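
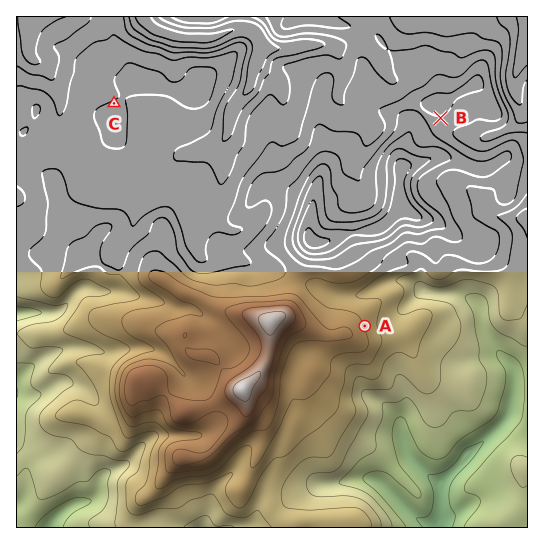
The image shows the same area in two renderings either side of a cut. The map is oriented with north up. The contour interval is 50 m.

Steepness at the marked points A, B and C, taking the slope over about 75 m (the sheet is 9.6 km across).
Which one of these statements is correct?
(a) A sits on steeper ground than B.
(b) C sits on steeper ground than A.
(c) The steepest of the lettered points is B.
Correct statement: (a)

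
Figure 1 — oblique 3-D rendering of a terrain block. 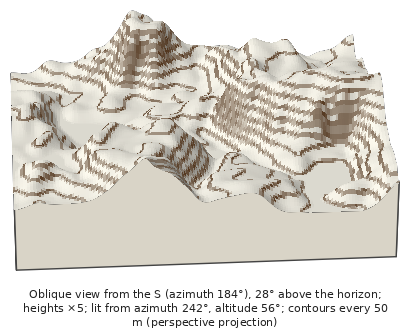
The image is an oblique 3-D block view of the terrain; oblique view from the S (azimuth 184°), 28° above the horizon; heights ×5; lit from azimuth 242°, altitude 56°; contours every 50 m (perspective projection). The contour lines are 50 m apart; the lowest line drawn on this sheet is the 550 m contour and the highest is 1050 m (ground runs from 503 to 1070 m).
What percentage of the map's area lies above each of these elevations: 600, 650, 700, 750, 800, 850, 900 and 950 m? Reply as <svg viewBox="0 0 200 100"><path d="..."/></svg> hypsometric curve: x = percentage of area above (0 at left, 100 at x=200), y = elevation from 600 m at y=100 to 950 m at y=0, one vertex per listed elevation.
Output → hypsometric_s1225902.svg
<svg viewBox="0 0 200 100"><path d="M177 100l-19-14-33-15-24-14-22-14-26-14-19-15-19-14"/></svg>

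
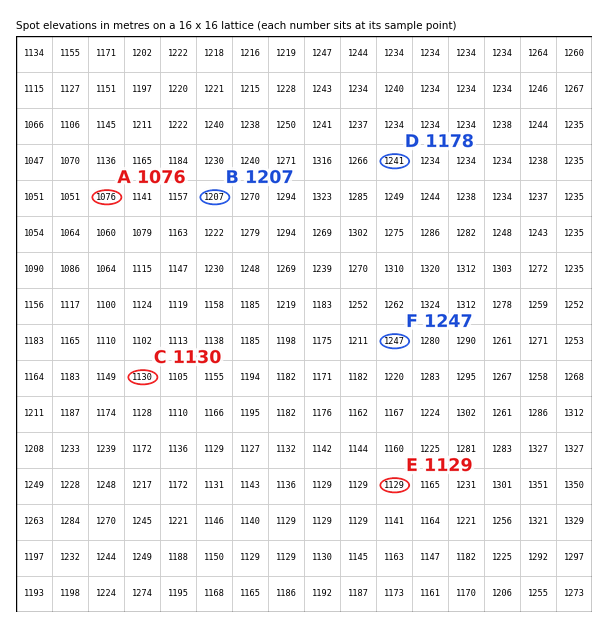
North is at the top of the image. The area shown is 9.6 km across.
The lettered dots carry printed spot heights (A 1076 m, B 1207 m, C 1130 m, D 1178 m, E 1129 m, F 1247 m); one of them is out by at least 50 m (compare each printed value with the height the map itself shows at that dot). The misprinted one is D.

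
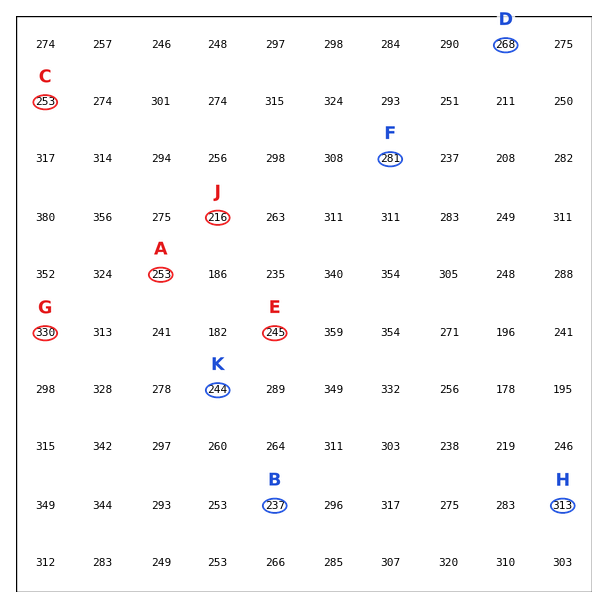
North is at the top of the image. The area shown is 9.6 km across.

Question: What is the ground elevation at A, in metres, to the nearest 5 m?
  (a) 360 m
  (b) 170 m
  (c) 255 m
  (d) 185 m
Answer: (c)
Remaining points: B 235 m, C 255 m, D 270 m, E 245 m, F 280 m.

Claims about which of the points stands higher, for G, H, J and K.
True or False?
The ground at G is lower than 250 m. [False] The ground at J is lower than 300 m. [True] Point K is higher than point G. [False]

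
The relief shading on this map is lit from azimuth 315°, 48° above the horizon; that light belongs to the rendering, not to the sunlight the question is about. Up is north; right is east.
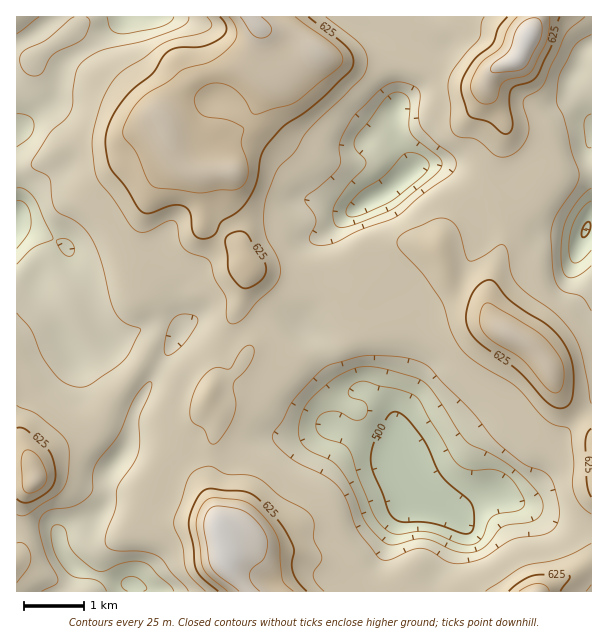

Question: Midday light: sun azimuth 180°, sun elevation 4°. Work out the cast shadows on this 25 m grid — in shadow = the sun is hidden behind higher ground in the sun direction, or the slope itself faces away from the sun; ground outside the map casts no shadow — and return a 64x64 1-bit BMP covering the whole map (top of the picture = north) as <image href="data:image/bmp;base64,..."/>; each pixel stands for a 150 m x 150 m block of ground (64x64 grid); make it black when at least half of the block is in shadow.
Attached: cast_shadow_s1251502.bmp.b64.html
<image width="64" height="64" href="data:image/bmp;base64,Qk0+AgAAAAAAAD4AAAAoAAAAQAAAAEAAAAABAAEAAAAAAAACAAATCwAAEwsAAAIAAAAAAAAA////AAAAAAADgAATwAAD4AeAAAOAAAPwDwAAAQAAAfwMAAAAAGD5/ggAAAAA//3+AAAAAAH///AAAAAIA///8AAAABwD///wAAAAeAP//+AAAA/4Af//4AAAD/gA///gAAAP+Ag+B8AAAA/4OBwAAAAQD/D4AAAAAAAP8/AAAAAgAAfj8AAAAHAAA8HwAAAAYAAAAOAAAADgAAAAAAAAAOAAAAAAAAAAwAAAAAAAAAAAAAAAAAAAAAAAAAAAAAAAAAAAAAAAAAAAAAAAAAAAAAAAAAAAAAAAAAAAAAAAAAAAAAAAAAAAGAAAAAAAAAB4AAAAAAAAAfgAAAAAAAAD+AAAAAAAAAfwAAAAAAAAB/AAAAAAAAAX7AAAAAAAABvOAAAAAAAAGwcAAAAAAAAAB4AAABAAAAAHwAAAEHAAAAPAAAAAPAAAA4AAAAAfwAABAAAAAB/gAAAAAAAAD/AAAAAAAAAH+AAAAAAAAAP+AAAAAAAAAf8AAAAAAAAAf4AAAAAAAAA/AAAAAAAAAAwAAAAAAAAAAAAAAAAAAAAAAAAAAAAAAAAAAAAAAAAAAAAAAAAAAAAAAAAADAAAAAAAAAAPAAAAAAAAAAcAAAAAAAAABwAAAAAgAAAHAAAAAHgAAAfcAAAAPgAAP/4APAA+AAA//wB8AD4AAD/+APgAHwAAH/wB+AAfwA=="/>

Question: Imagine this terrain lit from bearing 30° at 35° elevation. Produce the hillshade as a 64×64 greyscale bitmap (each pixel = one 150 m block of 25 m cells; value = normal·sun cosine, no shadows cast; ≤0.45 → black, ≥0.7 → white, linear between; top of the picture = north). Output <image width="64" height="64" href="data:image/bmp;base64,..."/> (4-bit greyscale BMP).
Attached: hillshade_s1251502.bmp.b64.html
<image width="64" height="64" href="data:image/bmp;base64,Qk12CAAAAAAAAHYAAAAoAAAAQAAAAEAAAAABAAQAAAAAAAAIAAATCwAAEwsAABAAAAAAAAAAAAAAABEREQAiIiIAMzMzAERERABVVVUAZmZmAHd3dwCIiIgAmZmZAKqqqgC7u7sAzMzMAN3d3QDu7u4A////AHdmeczLqXZTEBEAADiqms7KmHd4iIiIiIiIiIrN7Zdnd3esy6mHZUIREAABaZiKzKmHd4iIiIiIiYiImr3cmHd4i92nVVRDIiIxACV4d4q6iHd4iamYiImqqZiJrMuqmJms2VNFQyISNEICV4d3mqiIiIiauqmZq8zLqYmaqqqomb22RWZDIiNFUhNniHiqqZmIiavMu7ze7uypmZmZmZmavJZXdlREVWZBA2iIiby6mYiKvN3d3v/+2pmaqqmIiJq6dmeHZmd3djEUeIib3bqYiJvN7d3v/tyXeKu7qYd4iJhVZ3d3d3d2QjWJmb7sqZiIm93dzM3LqHZ5vLqYd3dWZURWd3d3d3dlV5q87+upmIis3cuqqpiHZorLqXZmZTIzNFZmZnd3d2Z6ze/+yqmYibzcupiIh3Znmql2VVVTISNFZnZmd3d3d4zv7uy6mYiazcupiHd3ZmeIdURERUIzRXd4iHd3d3d3nN3cy6mImazdy6mHd3ZVZnZCI0RFQ0aJmYiZmId3d3ibu7uqmJmrzNy7mId3ZURVVCETNFVUV6u5iImYiHd3eJmZmZmJq7zMy7qYh3ZlQ0RCABM0VlRovLmId3d3d3d4iIiIiZq8zMu7qYh3dlQzRDEBNFVmRHrcuYh2ZmZ3d3d3eIiZq7u7u7qYiHd2UzRUMRNWZ3ZEnNypiHdmZmd3d3d3iJmqqru6qYiHd2VDNVQiRWd3dlW8y6mIh3dmZ3d3Z3eIiIiaqqmHd3d2VDNFVDRmd3dmVru6mYiIiHZnd3Zmd4h3d4mZh3Znd2VDNFVDRmd3ZVVou6mYiIiId3d3dlZ4h3d3iIdmZniHZUNEVDRWd3ZTNXmZmZmZiIh3d3h2ZoiId3d3dmZ4iHZURERDRWd3ZCI2ioiZmZmIh3d3eHdniYh3d3ZmZ4iIdURDMzNWd3ZSAViaiJmaqYiId3d4d3iYiHd3dmZnd3dUMzMiNWZ3ZSADeaqImaqpiIiHd3d3iZiHd3d3ZmVVVEMzMiNWZ2ZDECWKqomaqpiImId3iIeJmHd3d3d2VEMyIjMzNWZmVCECSKu6maqph3iIiHiIh3iId3iIiIdkMyIiMzRWZmUyESR6zLqZmZh2eIh4iImId4iIiIiJmHZUMzREVWZmQxABNpvdupmZl2Z4d3eIiIh3d4iIiJmYdmZlVWZmZmUxACR5vNypqZmHZ3d2Z4iIeId3eIiJmYdmd3d3d3d3ZCETaKzd3KmZmHZnd2VWd3d3d3d3iImIZmd3d3d3d3ZUM1es3d3LqpmYdniHZVVmd2ZmZmd4iHZmZ3d3d3d3dlVVes3t3LqqmYh3iIdVVmZ2ZVZmZnd3ZmZ3d3d3d3d2Zmeb3dy7qqmZh3eIhlVnd3ZmZmVVZnd3d3d3d3d3d2VneKzcyqq6qZmHeJh2Vnd3d3ZmVERWd3d3d3d3d3d2VWeJq8upmrupmIeJmHVWd3d3d3ZTNFZ4h3d3d3d3d3VVeImrupibzKmYd4mYZVZ3d3d3dkRGeJmIiId3d3d3ZVaJmaqpiJvMuZh4mYdUV3d3d3ZlRGebuYiIiId3d3ZUV5mJmZiIm8y5mImZdlRnd3d3ZVRFeby5mZqZiHd3ZVVomYiJiIiau6qJmYdkRGd3d3dUNFaKy6mZmqqYiHdmZ4mZiIiIiZq7qniHZUNFd3ZndlNFeJq6mIiJqrqpmIiJmqmIiIiImaqZZlVEM0Z3ZVZmRFeImqmIiIibzMu6mZmamYh4iIiJmYlEMzM0Z3ZDRFREeHd4mYiZmavM3cupiJmYiHeId3iHdyIjRVZ3ZTNEQzRnZmeIiZmZmZq7zKmYiIiHd4h3d3dmESRmZ3dkM0VDNFVVV4iIiIiHd3mqqpmIiHd4iHd3dmUjRWd3dkM0VlRERVRWiId3d3d2VniaqpmId3iHd3d3ZURWd3dlM0VmVVVVVFeIh3Zmd3ZVVomqqZh3d3d3d3iHVVZ3d2Q0VWZmZ3d3iamHd3Z3d2ZmeIiIh3d3d3eIiZl2Zmd2VEVlZmZ4mZmqqYd3d3iJiHdmVUVWZ3Z3d4iKuoh3dmZUVVVmZ4mZmaqYd3d3iaqZiHUxATVmZVZ3eJu6iId3dlRVVWZ3iIiJmYd3d3iJmpmYdBABNWZUVneIm6qId4h3ZVVWZniIiIiId3d3eIiIiIhkESRVVERXiIiqqXdniHdmZmZmeJiIiIh3dmZ3eHd3iHQjVVVERWmYiaqZVWeId3Z3d3eJmZmYiHdlVWZ3d2eIdTRmZUNFiqmaqphFZ4d3d3d3iJmZmZiHdmVVVWd2Znh0RWZkM0abqZmphlZndmZ3eIiZmYiIh2ZmVVVVVmZmZkNGdlMjR6qHiZl2dmd2Znd4iZqZh3dmVVZmZmZWZ2ZUITVmUzRohlV4mHZ2Z3dmd4iJqZiHdlVVZnd3ZlVmdlMiNWZVVndCFHmYh2Znh3d4iJmYiIiHZmZ3d3dmVVZ3ZUVWd3d3dSAliYiHZnd3eIiImZh4mZmHd3eId2ZmiZh3d3eIh3iHVFeId3d4h3Z4mZmZmImrqpiHd3h3Z4rMqYh3eIiIiaqHd3eHd4mYdmeJq7uqvMy6qXZmd3eKzv2piHeIiHeJmHd3eIdneJiHd4q8zMzNzLqYZVZ3eK7/65iHd4h3d3h2ZniZl1ZneIiImru8zMy6mGQjWJib7/25h3d3iId3d2Z3mrqHVWZ4iIiau7vMuph2MRN5qa3/65h3d3iIh3d3eIiauodl"/>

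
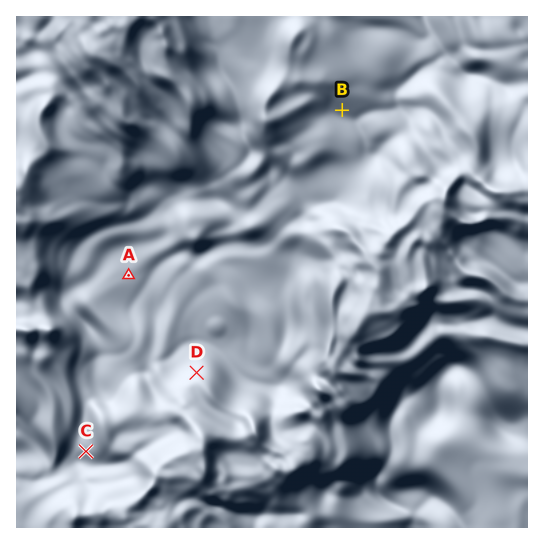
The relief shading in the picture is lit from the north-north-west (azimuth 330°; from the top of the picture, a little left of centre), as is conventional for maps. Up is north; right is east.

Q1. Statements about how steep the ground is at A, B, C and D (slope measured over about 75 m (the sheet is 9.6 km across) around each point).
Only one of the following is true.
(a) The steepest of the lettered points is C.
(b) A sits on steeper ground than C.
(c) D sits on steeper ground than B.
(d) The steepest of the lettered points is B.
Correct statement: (c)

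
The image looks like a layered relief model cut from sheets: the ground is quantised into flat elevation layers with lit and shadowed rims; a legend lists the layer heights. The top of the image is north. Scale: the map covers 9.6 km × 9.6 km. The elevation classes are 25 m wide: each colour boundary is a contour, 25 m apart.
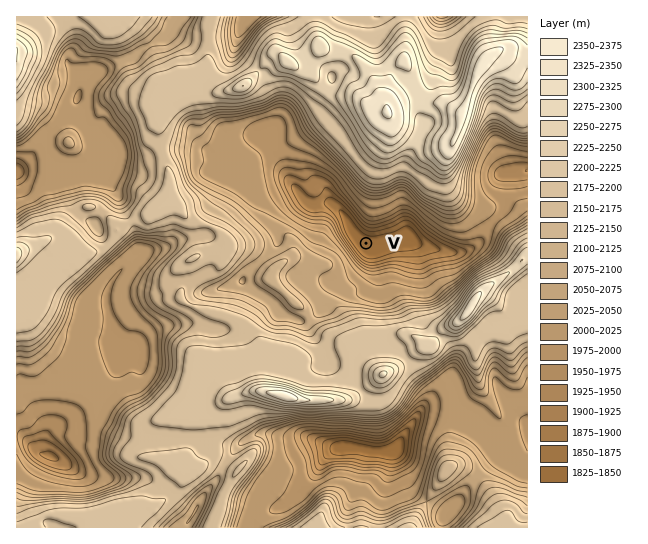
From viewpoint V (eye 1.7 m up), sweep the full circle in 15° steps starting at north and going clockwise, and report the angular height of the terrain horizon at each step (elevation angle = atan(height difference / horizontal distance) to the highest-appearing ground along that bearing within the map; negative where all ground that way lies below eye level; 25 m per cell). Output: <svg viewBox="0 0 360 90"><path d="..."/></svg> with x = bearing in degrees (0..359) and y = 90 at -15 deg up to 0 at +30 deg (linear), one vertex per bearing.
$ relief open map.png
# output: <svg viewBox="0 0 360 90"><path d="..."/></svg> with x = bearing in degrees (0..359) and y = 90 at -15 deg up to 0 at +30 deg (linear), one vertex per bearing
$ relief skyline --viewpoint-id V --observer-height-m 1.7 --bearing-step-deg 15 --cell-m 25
<svg viewBox="0 0 360 90"><path d="M0 29l15-1 15 5 15 1 15 3 15 8 15 0 15-6 15-4 15 2 15-3 15-1 15-2 15-4 15-4 15-3 15-1 15 3 15 5 15 7 15 9 15 6 15-1 15-10"/></svg>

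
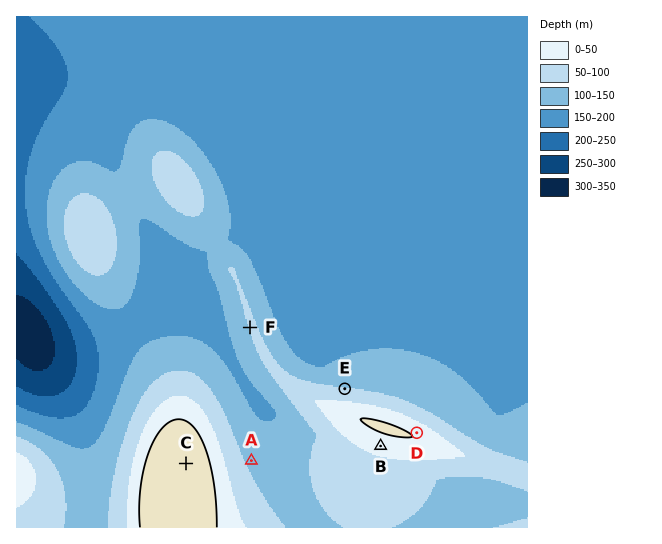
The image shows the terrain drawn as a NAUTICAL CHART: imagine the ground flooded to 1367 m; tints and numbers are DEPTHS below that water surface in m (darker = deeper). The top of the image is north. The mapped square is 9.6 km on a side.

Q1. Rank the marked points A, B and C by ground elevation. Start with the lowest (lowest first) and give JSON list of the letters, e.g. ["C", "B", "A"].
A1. ["A", "B", "C"]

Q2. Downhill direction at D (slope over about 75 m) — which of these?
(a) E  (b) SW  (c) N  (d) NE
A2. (d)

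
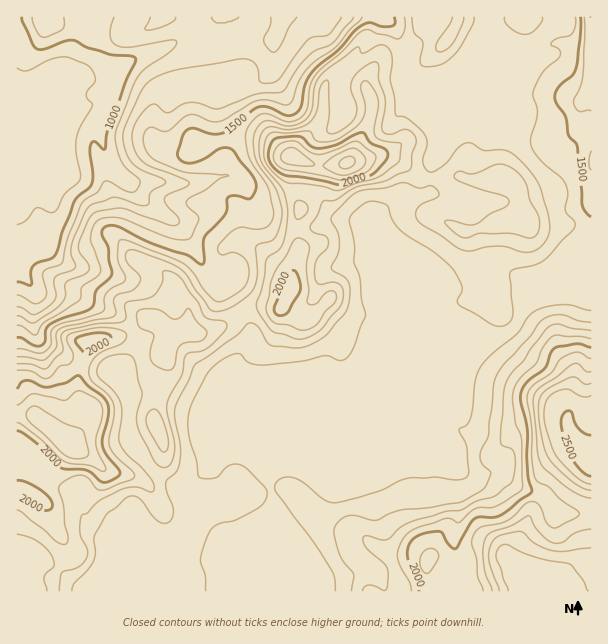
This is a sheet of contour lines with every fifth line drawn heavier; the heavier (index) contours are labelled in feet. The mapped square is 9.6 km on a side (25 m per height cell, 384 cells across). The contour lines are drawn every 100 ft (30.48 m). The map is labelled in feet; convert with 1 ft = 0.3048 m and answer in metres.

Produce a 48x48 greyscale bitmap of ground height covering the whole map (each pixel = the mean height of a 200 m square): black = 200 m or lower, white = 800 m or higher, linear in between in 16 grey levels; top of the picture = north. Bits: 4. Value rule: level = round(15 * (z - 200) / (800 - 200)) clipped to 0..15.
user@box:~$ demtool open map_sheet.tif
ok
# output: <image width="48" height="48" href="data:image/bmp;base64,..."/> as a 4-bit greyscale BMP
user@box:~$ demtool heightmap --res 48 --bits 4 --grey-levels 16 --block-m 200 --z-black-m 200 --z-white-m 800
<image width="48" height="48" href="data:image/bmp;base64,Qk32BAAAAAAAAHYAAAAoAAAAMAAAADAAAAABAAQAAAAAAIAEAAATCwAAEwsAABAAAAAAAAAAAAAAABEREQAiIiIAMzMzAERERABVVVUAZmZmAHd3dwCIiIgAmZmZAKqqqgC7u7sAzMzMAN3d3QDu7u4A////AJmZiHd3eIiHd3d3d3d4iZmau6u83u7u3ZmZmId3d4h3d3d3d3d4iJmru6u83u7u3ZiZmYd3d3d3d3d3d3d4iJmru6q93t3d3YiZmYd3d3h3d3d3d3eImZmru6u93d3c3ZmamYiIiIiHd3d3d3eImZmququ83dzMzJmqmYiIiIiHd3d3d3iIiIiZqqq7vMy7vJqqmYiIiIiHd3d3d3iIiIiIiZmqq8u7u6qqmZiIiIh3h3d3d3d3d4iIiIiZmru7u7qqmZmYmYh3d3d3d3d3d3d3d3eImau7zKqqmauqmYh3d3d3d3d3d3d3d3d4iavM3qqqu7upmZh3d3d3d3d3d3d3d3eIiavN7qqrzLqZiZh3d3d3d3d3d3d3d3eIiaze76q8zLqYmah3d3d3d3d3d3d3d3eImaze7rvMzLqYmph3d3d3d3d3d3d3d3d4mazu7rzMvMqZmph3d3d3d3d3d3d3d3d4mazu7rzLu7qYmZh3d3d3d3d3d3d3d3d4mrzu7ru7u7qYmZh3d3d3d3d3d3d3d3d4mrzd3aqqqpmImZmHd3d3d3d3d3d3d3d4iavN3JmaqpiJmZmHd3d3d3d3d3d3d3d4iZq8zIiJmqmZmqmIh3d3d3d3d3d3d3d3iJmru3d4qqqZmqqZiHeIiIh3d3d3d3d3eImqqmZ4mqqpmqqqmYiJmZiHd3d3d3d3d4iZmVVneImZqqqpmYiJqqmId3d3d3d3d3iIiERFZneJmpmZiIiaqqqYd3d3d3d3d3d4dzM0VmeImZmYd4iaupmod3d3d3d3d3d3dzM0Vmd4iZmHd3iaqpmYd3d3d3d3d3d3dyNERVZ4iJmHd3eJqpiId3d3d3d3d3d3dyIzRVZ4iId2d3eJqpiHd3d3d3eHd3d3dyIjRWZ4h3Zmd3iJmpmId3d3d4iIiIh3dyIiRWd3ZmZmd3iImZmId3d3iImYiJiHdyIiNGZmZVVWZ3d3mZiHd3d4iZmZmZmHdyIiNFVVVVVWZnd3ipiHd3eIiZiZmZmHdyIiI0RERFVmZnd3mZmYd3d4iIiJmZiHdiIiIjRDRFVWZmZ4mZmZiIiIiImZmZiHdiIiIjMzREVVZmZ5qqu7qpmIiJmZmYh3diIiIjM0VWZmZmeKvMzNy6mYiImZmYd3diIiIjM0VmZ3ZnebzLu8y7qYiIiIiId3diIiIjNFZmZ3d3iau6qruqmZh4iIiHd3ZiIiIiNFVmZmZneZmZmZqpmYh3iIiHd3ZiIiIiI0VVVmVmeHd4mImpiId3d3d3d3ZiIiIiI0VVVVVVZmZomImpiHd3d3d3d2ZSIiIiIjRVVVVVVVVnmImpiHd3d3h3d2ZSIiIiIjRFVVVVREVniImZiId3d3iHd2ZSIiIiIjNERERVRERWeImYiIiHd3d3d3ZSIiIiIjMzRERERDRFZ4iIiIiId3d3d3dSMyIzMzMzNEREQzREVXiIh4iYh3d3d3diMzMzNEREREREQzNERGd3d4iZiHiIh3djNEMzNERERDMzMzM0RFZmZ4iJiIiIiIdg=="/>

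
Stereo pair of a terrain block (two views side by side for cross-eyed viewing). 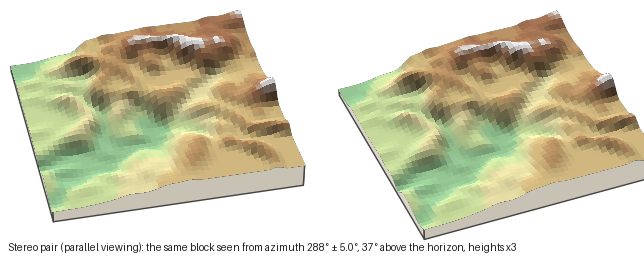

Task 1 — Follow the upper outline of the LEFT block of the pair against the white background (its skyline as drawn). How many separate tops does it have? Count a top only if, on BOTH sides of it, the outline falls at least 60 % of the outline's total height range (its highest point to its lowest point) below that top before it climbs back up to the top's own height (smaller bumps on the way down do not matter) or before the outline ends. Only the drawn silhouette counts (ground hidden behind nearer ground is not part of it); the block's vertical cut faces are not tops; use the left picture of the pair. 0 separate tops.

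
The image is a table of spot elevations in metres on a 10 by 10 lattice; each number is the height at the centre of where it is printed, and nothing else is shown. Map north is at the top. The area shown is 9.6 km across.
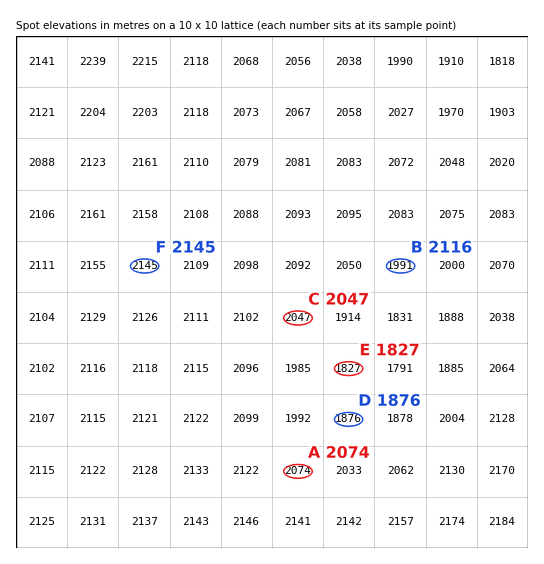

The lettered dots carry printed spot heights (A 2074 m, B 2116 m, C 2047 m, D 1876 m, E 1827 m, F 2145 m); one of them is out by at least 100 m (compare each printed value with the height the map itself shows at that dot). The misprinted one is B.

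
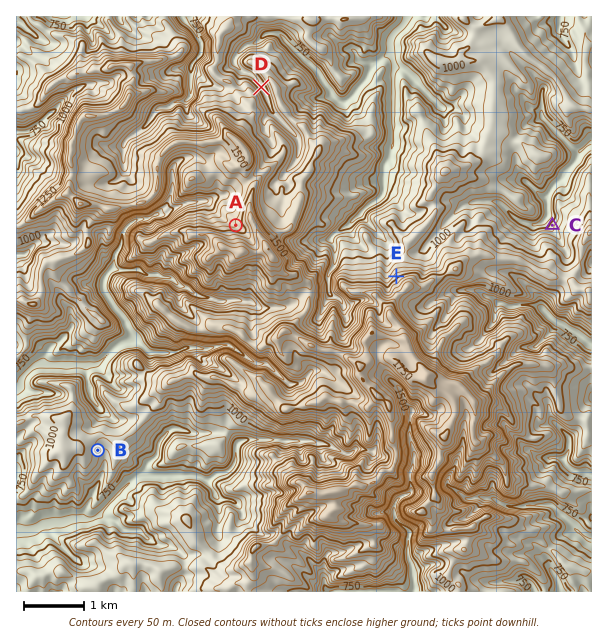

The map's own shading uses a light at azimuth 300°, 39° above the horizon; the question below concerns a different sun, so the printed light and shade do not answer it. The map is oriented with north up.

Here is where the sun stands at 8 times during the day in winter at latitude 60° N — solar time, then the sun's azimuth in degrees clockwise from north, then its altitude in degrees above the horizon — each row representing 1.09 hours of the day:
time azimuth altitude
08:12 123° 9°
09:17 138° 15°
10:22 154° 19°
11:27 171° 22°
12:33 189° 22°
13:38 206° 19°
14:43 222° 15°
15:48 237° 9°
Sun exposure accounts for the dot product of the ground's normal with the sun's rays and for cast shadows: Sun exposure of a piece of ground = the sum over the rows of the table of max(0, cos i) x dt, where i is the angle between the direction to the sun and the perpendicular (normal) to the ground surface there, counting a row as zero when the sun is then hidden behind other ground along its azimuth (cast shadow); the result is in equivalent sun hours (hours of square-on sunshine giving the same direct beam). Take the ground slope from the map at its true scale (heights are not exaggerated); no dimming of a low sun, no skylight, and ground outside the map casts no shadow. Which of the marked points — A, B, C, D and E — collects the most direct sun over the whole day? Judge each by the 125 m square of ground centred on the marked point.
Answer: B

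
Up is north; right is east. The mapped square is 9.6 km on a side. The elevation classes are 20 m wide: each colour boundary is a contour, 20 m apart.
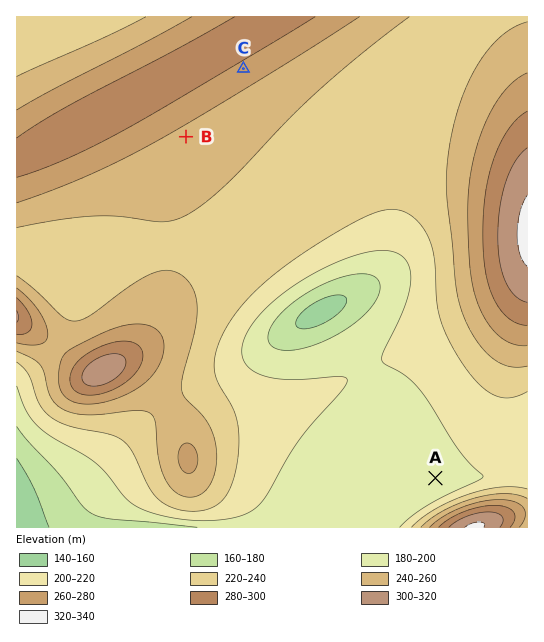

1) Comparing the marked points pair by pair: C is above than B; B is above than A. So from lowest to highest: A B C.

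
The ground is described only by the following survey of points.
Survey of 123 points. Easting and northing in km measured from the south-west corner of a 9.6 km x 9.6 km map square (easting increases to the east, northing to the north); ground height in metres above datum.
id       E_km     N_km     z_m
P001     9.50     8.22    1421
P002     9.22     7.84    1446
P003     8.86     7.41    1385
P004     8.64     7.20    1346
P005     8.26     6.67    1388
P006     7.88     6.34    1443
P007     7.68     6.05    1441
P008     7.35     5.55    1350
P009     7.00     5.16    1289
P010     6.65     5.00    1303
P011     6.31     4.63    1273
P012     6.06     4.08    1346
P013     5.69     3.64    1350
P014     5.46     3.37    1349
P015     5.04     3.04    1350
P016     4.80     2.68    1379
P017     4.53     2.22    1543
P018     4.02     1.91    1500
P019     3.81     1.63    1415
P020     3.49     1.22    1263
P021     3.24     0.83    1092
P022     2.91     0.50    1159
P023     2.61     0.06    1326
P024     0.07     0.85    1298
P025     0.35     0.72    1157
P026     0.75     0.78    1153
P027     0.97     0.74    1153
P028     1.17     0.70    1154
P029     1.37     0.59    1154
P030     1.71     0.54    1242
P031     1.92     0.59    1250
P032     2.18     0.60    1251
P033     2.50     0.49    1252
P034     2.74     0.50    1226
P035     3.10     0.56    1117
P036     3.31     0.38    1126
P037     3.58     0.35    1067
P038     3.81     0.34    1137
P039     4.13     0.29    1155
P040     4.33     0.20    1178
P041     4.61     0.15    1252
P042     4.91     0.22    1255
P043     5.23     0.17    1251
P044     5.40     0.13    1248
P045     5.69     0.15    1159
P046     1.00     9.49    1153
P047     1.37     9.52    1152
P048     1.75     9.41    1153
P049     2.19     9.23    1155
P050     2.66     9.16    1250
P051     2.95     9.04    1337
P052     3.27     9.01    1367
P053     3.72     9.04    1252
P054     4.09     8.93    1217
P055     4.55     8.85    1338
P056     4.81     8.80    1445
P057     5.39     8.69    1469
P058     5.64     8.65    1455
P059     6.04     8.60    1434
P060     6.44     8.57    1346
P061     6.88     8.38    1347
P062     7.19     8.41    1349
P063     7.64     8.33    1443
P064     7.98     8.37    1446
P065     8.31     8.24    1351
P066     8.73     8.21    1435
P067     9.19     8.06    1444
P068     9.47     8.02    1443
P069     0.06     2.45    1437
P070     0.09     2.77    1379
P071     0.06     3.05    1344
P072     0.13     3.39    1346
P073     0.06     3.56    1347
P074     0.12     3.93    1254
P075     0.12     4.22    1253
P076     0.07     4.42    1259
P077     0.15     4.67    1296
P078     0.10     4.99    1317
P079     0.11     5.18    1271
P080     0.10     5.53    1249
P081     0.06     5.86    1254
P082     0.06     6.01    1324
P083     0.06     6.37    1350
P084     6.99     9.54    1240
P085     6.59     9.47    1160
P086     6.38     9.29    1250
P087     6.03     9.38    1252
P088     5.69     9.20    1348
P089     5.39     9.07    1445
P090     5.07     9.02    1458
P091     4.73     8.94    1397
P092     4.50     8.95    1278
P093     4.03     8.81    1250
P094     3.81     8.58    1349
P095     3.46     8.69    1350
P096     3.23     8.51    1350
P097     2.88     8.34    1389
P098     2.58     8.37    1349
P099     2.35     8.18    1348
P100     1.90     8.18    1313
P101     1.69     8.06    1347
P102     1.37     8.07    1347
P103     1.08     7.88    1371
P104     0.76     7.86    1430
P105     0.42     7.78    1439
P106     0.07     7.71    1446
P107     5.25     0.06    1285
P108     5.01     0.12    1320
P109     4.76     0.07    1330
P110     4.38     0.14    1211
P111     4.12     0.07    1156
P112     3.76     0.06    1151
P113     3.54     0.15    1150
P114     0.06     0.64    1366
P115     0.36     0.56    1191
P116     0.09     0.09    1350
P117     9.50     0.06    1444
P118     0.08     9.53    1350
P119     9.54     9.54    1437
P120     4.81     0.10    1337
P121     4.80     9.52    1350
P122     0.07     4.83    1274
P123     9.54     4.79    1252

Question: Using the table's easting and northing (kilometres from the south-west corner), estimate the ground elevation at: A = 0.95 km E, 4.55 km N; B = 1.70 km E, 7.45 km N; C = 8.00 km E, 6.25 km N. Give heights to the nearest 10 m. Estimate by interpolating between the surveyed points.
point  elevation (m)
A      1300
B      1390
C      1430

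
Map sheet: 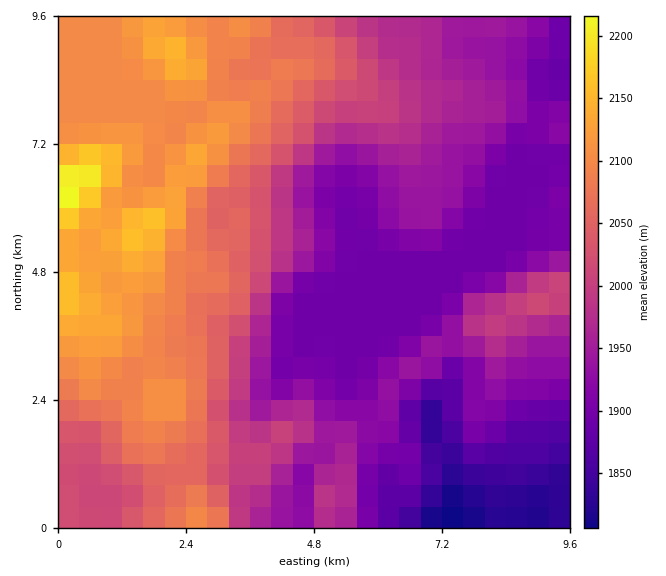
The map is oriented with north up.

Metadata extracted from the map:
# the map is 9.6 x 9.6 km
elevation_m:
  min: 1810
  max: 2230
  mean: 1990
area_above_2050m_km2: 31.3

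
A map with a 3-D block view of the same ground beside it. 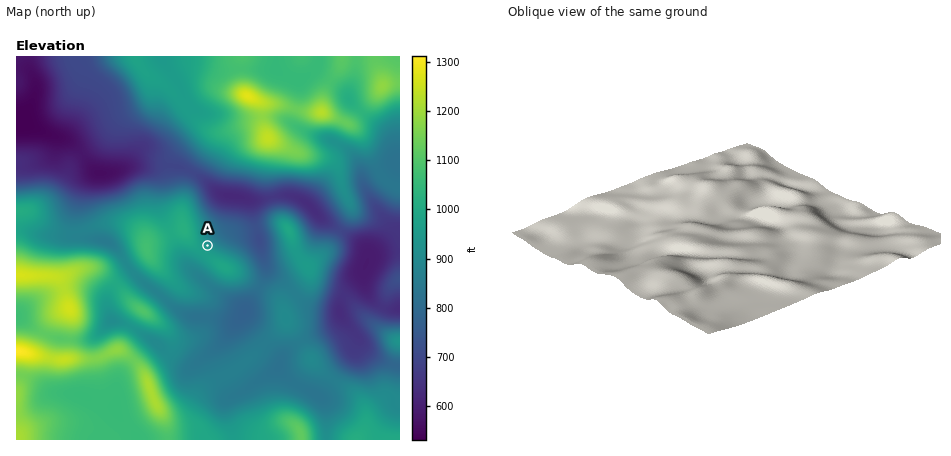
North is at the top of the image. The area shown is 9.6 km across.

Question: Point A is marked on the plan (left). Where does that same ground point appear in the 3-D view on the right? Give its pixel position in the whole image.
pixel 729 231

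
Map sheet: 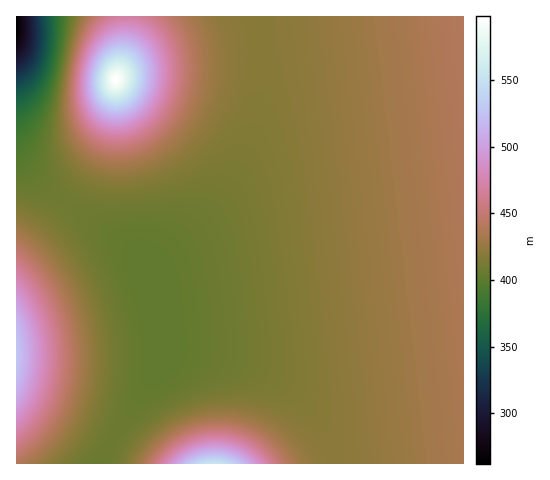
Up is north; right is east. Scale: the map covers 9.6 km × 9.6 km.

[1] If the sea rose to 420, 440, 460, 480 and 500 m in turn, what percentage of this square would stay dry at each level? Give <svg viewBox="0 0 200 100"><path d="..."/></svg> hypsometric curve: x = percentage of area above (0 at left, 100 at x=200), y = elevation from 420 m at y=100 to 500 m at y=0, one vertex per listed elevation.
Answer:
<svg viewBox="0 0 200 100"><path d="M115 100l-87-25-10-25-6-25-5-25"/></svg>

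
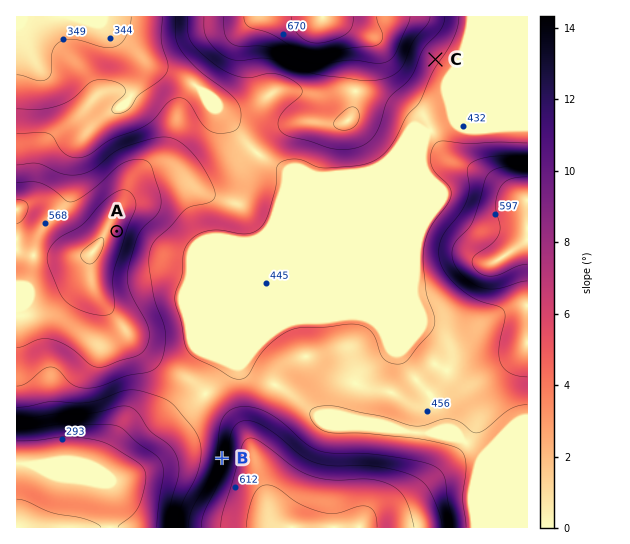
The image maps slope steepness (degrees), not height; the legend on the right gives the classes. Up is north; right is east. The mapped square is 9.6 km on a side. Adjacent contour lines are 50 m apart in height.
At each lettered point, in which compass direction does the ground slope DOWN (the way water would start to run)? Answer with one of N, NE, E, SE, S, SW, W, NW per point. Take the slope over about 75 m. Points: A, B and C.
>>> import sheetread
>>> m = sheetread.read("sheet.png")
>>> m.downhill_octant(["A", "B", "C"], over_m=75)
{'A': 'E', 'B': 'W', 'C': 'SE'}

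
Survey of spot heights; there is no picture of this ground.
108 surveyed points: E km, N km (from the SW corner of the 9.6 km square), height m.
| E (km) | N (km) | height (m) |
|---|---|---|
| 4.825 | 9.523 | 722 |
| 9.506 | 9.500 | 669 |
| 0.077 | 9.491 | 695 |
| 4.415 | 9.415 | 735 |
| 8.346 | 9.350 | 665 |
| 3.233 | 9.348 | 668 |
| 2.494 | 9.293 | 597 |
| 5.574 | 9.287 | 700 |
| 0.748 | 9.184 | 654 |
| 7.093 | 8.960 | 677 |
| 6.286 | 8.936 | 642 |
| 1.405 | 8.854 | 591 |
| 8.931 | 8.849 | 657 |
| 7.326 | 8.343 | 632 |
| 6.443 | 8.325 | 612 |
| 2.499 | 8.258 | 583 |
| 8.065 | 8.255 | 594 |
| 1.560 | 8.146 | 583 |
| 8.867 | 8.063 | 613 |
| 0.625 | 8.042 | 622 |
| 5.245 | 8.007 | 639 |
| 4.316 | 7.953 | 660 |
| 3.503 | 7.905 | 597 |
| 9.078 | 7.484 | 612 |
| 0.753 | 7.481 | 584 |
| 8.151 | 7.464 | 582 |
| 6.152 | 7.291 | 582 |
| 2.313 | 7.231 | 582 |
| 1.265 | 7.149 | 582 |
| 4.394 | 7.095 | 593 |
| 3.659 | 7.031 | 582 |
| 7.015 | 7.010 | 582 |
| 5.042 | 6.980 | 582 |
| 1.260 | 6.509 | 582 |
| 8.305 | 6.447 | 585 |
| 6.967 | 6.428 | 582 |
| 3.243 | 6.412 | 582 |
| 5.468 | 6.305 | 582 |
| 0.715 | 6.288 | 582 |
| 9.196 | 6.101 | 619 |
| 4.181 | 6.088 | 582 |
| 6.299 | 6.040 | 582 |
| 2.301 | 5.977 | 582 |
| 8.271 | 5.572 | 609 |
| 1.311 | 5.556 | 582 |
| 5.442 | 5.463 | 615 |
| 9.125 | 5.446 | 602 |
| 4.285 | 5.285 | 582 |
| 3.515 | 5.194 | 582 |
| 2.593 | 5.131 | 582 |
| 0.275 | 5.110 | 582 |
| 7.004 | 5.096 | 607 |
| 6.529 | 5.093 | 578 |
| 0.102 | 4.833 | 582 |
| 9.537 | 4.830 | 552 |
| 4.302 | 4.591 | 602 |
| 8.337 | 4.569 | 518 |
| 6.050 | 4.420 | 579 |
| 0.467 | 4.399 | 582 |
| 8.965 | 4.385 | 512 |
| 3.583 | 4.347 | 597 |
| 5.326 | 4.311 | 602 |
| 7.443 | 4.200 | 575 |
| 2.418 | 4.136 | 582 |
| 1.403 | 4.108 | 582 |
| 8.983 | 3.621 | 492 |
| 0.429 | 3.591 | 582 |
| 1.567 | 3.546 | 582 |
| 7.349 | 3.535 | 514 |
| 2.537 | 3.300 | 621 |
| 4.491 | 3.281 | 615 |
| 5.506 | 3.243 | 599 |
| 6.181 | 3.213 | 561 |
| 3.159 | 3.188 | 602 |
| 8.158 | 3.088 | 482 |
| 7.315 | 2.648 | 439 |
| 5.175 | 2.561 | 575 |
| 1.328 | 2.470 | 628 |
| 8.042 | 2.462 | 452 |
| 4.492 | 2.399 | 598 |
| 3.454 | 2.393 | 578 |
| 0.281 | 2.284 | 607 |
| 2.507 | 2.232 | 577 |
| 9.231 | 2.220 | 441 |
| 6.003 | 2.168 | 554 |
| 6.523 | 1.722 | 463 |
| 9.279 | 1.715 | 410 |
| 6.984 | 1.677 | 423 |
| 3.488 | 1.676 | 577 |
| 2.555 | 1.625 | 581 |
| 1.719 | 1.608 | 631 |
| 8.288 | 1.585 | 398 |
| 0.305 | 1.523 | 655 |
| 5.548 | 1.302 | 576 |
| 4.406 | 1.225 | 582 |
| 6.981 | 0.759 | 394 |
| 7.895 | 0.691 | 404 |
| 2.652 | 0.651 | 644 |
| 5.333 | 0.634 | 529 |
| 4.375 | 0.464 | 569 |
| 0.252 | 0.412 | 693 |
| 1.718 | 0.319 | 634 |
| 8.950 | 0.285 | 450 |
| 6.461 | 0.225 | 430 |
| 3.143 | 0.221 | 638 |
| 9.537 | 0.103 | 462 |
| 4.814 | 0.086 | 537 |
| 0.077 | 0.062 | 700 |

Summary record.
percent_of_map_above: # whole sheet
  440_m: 93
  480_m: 89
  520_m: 85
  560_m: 81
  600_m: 33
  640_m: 13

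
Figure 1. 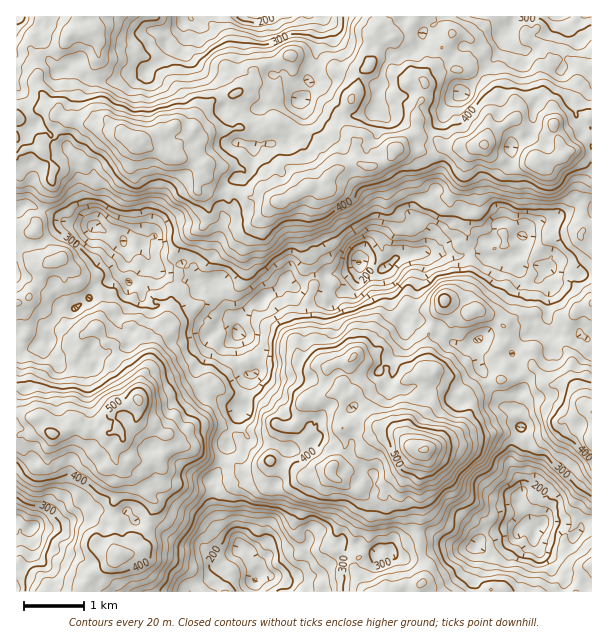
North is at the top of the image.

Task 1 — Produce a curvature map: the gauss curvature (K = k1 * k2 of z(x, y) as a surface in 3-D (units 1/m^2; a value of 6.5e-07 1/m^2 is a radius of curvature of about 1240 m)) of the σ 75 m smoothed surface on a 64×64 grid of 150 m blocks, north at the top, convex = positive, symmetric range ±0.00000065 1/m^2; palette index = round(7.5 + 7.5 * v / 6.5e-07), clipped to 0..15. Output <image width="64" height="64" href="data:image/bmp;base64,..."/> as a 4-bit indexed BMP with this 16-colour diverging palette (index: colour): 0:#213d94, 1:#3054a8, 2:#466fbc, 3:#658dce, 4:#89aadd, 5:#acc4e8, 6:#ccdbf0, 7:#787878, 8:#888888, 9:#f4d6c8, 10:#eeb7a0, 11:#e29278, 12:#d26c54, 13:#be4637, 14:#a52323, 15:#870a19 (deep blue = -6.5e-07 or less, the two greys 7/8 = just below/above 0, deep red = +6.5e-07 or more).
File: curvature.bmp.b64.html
<image width="64" height="64" href="data:image/bmp;base64,Qk12CAAAAAAAAHYAAAAoAAAAQAAAAEAAAAABAAQAAAAAAAAIAAATCwAAEwsAABAAAAAAAAAAlD0hAKhUMAC8b0YAzo1lAN2qiQDoxKwA8NvMAHh4eACIiIgAyNb0AKC37gB4kuIAVGzSADdGvgAjI6UAGQqHANeZd3h3d3d2adlHhWv5hqR3mHVYeFaaZXinqqZ3d5hsZYhniIZXeIiIlUd2avqmd3eHdlaIdp2HeHWJl3eHaFhjh3iIdImIiHdWeZi0eod3d3eIZqd4Zod2Z3eHh1RneaeHh3WIqoi7d3Z4ZXVXd5h4eGh6uIpEeIiXdoaJxXd6eIh3Z3aceMl3eKdnyoeIh1mHZ0mbmGNYjdlmZ4nHdod4mJdrpoh4iHVq13f8dqdVaIeVVpqHiGhpy2Z5eneIl1qWa5mod3dUd3hnd8iIiJe4hJZkiqVFZ5eHRo56h4eXTfZ4ZGZ3iTWJmHl2d2ioZM6lh3l4ZmZ3h3d2iYrZRYh2lnhld2aZVWiGioaYaPZFeleIiXl3d3end2llaKlld3d2d4eIZsp6iGd3d4d3dWd4d3d3iId3Z6iFZ3hXdoZ2eHZ3eIdWhohXeGFHdJuEeYmXd3Z3WGdZhmeWrYh4pWiIiIh4h4h2d4qoU1iFjHOIeIhll2Z3d3hFeoart4mHh5qodoh4iIeId4e/mId3h3x2q5d3ZmeXeHbPh3aImId2i7mGZ3uIh3eXVnhHhXeCaVbad4umaHiodok1d4qod4dFdXeHd4iHaHdXkQWGf/RYd6xld5h4m7l3eFrneGd5t4iGeZeId1iYZo7zSXdoeMloVFd3lp7v2Gird3eHV3h5l4inZ3d4iKl3i8r8d7MGt2tUaHZlf8/YWZhlImVHhl52bdZXaIl3dop3RoRmdmiGeYiHd3R2eHdoeGYzZUiWKWhndodniGhmWHmKIlM4+YiIfLZZdod5eHeId3vqf9eYfMdnpkeHhlR4d5lo7YrWU3pmd2ZniHh2lkd3ZWdIpndYt2iWN5ZrpZd3hGnNdnY6l2ZpdWl2Z2fJRquYhnd2lmiHeKZItX/3d3ilZ1I3d4+nZ4dninZnWMh3aId3d5i4iWZ4eaiGn8d4h4epVGeHd3d4iIeJaHdXdpcmeaeHZnhod6hZmHh2RXeHabiKuXZWZmd3Z3h4eId0dju1Vpdnh2h3yFeqaHZIh3lphmm9h3d4l2Zpl3ec6neLiIdmV3d4poZ3Z4l2Z6yHh1d2R2aHlnyljIdWVpvJd2d3d4h5mHiWiGiHl2WXiXZ3iIdnVnmGWYV/5nZZd2hodneIiYqFeGeJiXeXd5Y0V3eId5lWa7hkiHmGiIp0WJaKh3VpZnaHiYl4d4Vnd2ZYd7p3/Zda+Xh6dWeHmnV2dZ62d4eIdphmh2d43HeId3iIh3eoZzWImGV7iIeZd1d2eWWXeId2l3eHZXioiHh3iXWHeIZWd2d3dnl4dlh3Rme6Q4d4dneHmHeHx3V3aGh3d4d4dEp3aEbMWGd1aVJ+VK92d3llaIebh4eIpXd5mHd4d1Z2jmd3aHVch5R6QN+kaXeHh3iIenhnZ4dViKdnd3iHdniJVopod1eIhmmEr6aId3iHe5d4dEiXmWZnp3h1eIipZodoqFd5d5SLiHdZh5h4h3iHhnl3h4d4aXd3iZZ3d6pnh4rHVYFXk4x5llZnV3h4d4mHmnmImmd4d4eIhniHV3Z2iLeIdV/0SFRph1c3l4d2iYZ4V3i/hmh3d3d2eXd4mHeIlnd0b/h4p3qIVleXd3Z6mHd3dGmIh2qXl2VHd3iHeaaFZ4hd12SIaXh3Z3eGdldnlnhxZmqmSJZ9l3yXd5eLh3dndVZmh5mWeGd4h4nJmUjIWdeXTPlHdoqHichVeJdph3dmd3iGeIend2ZYZ7loaZh5lKhb/Vd3ipaWWHmHd2Z2mYmHd3ZYhod3iouVp0i3d8cAd2i7iHeYh6RFmHh3e4Z5l3d2d4uHeYh4eraHd5NXrGaGdWV3d5iIiZdmd3frZ2mamWiId2Z3WGZYh4dmI4WGetd2hmh6Zld82GZmdnd2h5uWiXaIdagFZ2eIdptnl6Rf5maFd6x3hmd4h5h4eHimh2NId4ho/X6WaIh4naiYhniYR4Z4uHZ2Z4l4dnd5eHaHdXyXh4hljId3g1nNaXR5hYdXmYdnh5p0i3dXeHhnh4llmzaFeGVnaGRArqZZRVaHeHd5h4l0ioZnd3iHeHeneHeIWdZXVHiIglavhZ6Tdph9iHd4m5Z4eHaqp6aHl4eHd3Zd+Hd1aI74/EZ4i6SIhkmHd4mbhnd3iHiXd4iHd3iJpliBdlVne6WHaGZHlneVZ1dnfIdFeniYVXhoeFVneHiGaXNmWHmWdEdVbWh3l6iIZ3hnh2ecd4eHd3ead4d3VWybl6iMd3d3e3d/1ml0aJdmmIeId4hmdqlnmVWal4dEfJiHdZZVaIiIiGRmaXaGmHaJiJmYhnd2V3eHdq+3hp2GeHd3dq2nZ3l3Z3d3t3aHd3Z5mImHd4dXqYeHeFaHrKeIeGaIz9WJaVaHZniIZ4d4dIeIund4hmeHd3Z3iIdmOZiJjJWbImmHd6h1eHiYuHdmaIjHd3d3Z3eIp2eHh3Y4VmqZZDhiV3iXR/h3d3aHh2iHeJRniGi6aKZWd1aJV51ld4ZneZeXaLdml4Z3dmeriXdoZmenSNp3hgf8RWd3iXl2l2d4d3Z3h3h2doh2aXdoeHl3mHeneId2SvxUeHlFaHd4d3l3h3d3aIimiod7d3mIeIeGeIh2d3qImWdnVmiIl3iHl3h6l5dXh5hnaHqYiXeJp0WHiFZnZ5hVaJmKqpiGeHjYd2mnqZZ3dbV4d2Z2ZniHV8qFdWqod3V2yneLl4h3U4d1R3N5l3h4"/>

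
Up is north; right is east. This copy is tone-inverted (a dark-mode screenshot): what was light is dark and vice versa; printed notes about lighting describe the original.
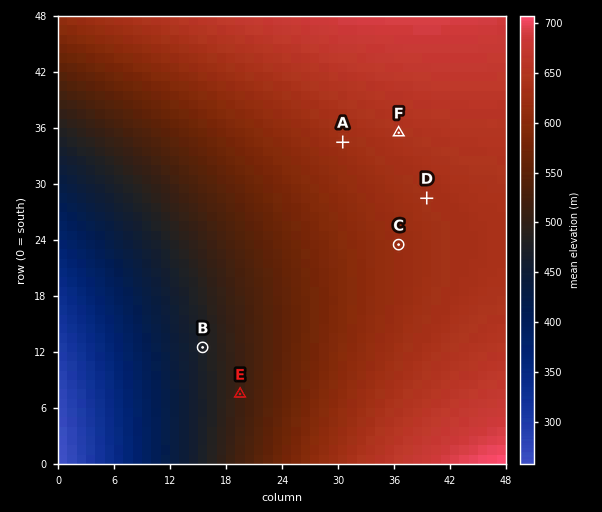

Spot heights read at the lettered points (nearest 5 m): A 625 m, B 475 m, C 620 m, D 630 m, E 515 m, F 645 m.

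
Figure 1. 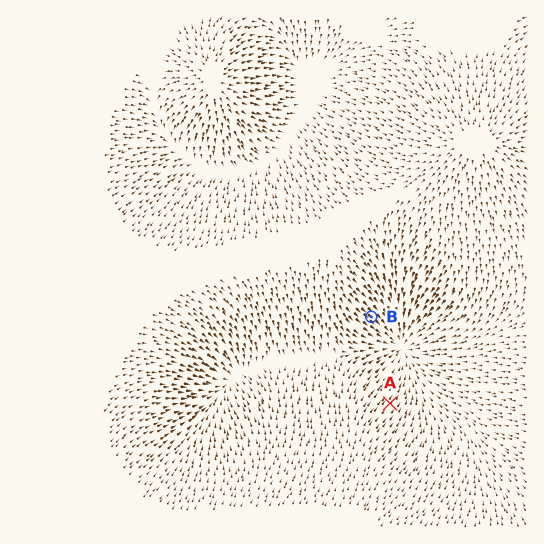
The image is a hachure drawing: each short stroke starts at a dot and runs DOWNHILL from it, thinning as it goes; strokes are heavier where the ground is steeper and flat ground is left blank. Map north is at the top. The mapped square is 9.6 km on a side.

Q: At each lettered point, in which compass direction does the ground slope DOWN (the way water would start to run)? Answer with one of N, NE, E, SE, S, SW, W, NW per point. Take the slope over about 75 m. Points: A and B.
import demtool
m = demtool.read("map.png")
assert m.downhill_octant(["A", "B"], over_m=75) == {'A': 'NE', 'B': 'SE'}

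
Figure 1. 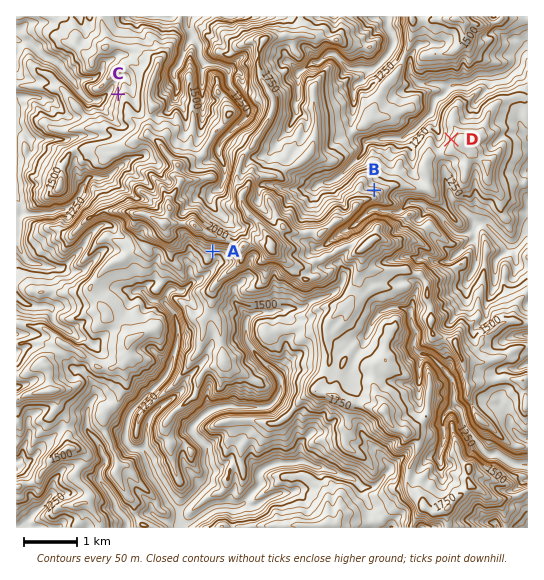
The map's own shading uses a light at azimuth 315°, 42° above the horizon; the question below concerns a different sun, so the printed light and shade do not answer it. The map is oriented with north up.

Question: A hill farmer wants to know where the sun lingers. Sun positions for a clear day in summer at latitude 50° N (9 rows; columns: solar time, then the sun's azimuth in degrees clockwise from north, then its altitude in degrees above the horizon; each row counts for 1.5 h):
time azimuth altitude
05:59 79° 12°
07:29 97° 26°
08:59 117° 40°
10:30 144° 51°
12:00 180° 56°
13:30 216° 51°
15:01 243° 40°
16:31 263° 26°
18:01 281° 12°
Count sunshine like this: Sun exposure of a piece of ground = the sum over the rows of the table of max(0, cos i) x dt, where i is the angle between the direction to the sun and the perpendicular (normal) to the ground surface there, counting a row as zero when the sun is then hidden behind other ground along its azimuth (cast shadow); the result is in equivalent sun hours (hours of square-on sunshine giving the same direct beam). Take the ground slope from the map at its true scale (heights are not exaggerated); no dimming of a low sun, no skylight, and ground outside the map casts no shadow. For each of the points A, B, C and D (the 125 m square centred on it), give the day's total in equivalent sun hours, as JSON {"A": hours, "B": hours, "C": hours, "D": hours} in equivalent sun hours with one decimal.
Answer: {"A": 7.2, "B": 4.5, "C": 5.8, "D": 6.7}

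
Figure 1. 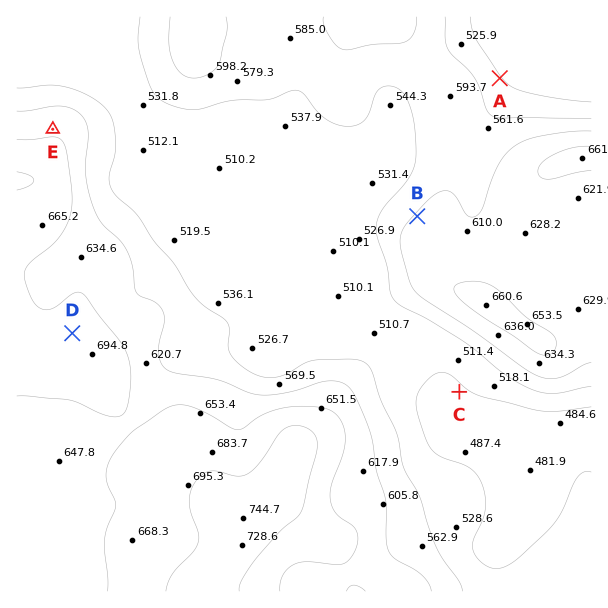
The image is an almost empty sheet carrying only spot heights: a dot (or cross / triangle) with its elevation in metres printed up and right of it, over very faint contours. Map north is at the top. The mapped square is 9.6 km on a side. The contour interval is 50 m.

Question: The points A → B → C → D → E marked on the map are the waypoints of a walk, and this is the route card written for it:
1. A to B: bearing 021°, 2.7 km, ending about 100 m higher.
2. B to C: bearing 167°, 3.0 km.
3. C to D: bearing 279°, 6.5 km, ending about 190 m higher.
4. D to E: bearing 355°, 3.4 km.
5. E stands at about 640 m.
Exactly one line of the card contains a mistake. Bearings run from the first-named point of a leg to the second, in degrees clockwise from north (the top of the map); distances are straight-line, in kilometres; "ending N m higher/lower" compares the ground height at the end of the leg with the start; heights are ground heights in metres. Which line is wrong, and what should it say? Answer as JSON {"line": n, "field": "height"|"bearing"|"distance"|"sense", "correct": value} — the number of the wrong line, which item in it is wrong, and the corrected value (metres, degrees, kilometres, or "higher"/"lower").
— {"line": 1, "field": "bearing", "correct": 211}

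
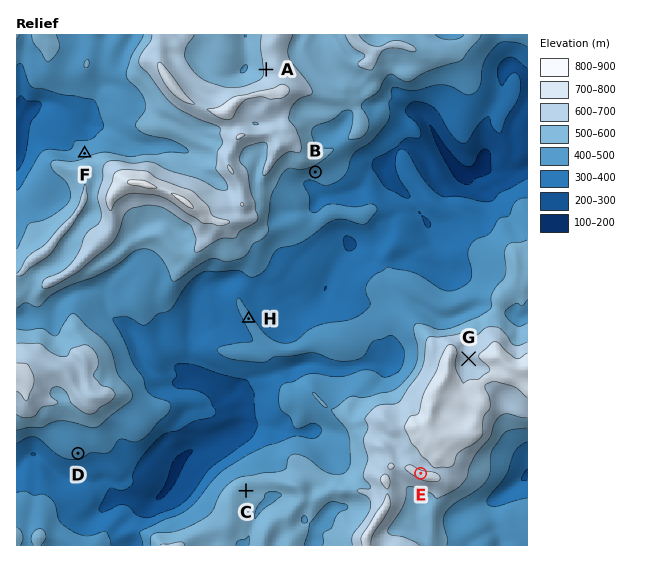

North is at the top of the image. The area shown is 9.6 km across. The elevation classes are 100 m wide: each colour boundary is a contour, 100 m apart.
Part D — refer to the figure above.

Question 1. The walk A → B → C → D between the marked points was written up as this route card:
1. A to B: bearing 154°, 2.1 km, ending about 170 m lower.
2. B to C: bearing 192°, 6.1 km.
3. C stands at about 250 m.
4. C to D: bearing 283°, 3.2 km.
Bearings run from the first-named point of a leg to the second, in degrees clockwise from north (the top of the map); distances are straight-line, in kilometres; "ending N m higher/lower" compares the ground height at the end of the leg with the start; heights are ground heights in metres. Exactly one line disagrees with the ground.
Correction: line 3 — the height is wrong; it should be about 520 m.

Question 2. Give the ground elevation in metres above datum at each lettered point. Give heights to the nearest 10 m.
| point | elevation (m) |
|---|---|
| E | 710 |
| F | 460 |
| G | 660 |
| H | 410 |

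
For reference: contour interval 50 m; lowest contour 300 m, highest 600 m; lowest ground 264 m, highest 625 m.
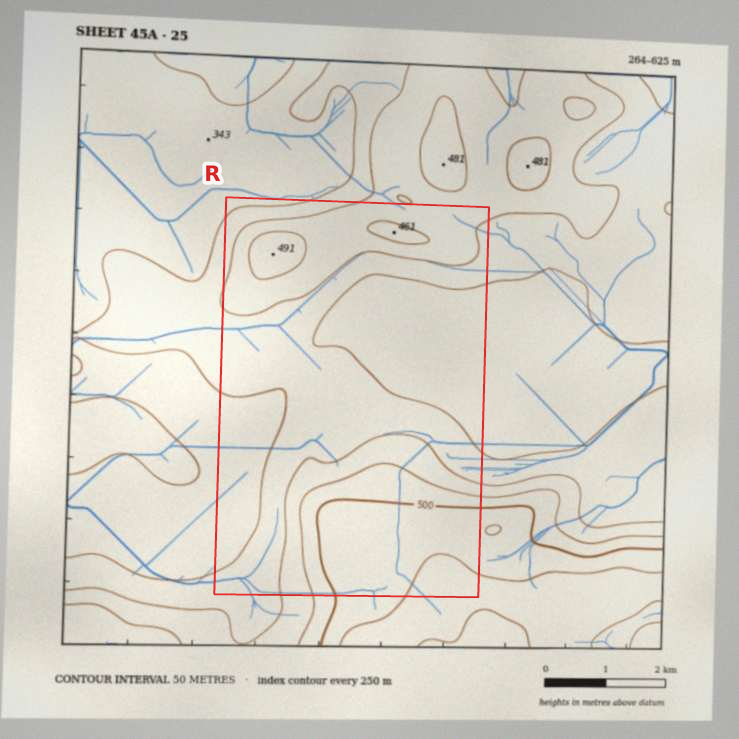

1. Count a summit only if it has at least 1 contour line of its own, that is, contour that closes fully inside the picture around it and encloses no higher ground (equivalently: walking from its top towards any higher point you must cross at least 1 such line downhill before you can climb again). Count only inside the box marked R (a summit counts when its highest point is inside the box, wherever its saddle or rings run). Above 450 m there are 2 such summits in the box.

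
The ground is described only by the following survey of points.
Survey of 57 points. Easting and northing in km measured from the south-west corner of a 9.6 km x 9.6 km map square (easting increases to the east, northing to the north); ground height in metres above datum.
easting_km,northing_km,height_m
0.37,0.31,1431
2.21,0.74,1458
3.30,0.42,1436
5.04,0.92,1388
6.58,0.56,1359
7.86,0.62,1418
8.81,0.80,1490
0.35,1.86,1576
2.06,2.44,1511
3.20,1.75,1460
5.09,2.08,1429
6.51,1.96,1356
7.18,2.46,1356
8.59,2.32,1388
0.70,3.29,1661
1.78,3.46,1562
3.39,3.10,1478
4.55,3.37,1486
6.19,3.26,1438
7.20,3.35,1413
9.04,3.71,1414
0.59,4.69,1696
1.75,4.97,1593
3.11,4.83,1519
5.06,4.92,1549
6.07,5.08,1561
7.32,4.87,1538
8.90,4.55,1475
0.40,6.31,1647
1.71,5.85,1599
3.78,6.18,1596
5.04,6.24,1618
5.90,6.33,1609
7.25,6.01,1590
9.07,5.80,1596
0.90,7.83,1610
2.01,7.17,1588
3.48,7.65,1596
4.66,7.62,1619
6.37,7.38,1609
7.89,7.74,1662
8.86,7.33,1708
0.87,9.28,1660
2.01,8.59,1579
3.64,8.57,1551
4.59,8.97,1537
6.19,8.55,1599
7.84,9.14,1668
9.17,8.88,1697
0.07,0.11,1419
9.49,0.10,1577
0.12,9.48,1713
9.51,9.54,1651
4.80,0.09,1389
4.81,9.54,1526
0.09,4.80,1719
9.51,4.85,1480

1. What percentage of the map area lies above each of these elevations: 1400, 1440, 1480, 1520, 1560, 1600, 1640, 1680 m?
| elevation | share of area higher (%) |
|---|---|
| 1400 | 89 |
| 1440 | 81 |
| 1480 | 69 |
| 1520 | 59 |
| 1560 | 48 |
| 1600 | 31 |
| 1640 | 13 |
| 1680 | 6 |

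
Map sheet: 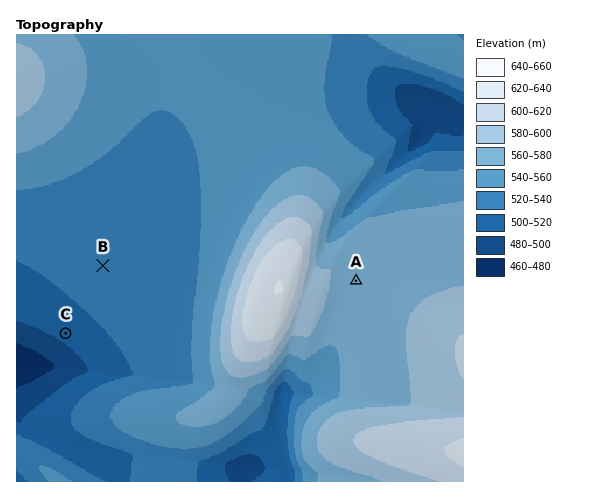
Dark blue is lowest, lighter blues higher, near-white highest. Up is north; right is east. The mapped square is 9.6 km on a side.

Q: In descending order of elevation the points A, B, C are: A B C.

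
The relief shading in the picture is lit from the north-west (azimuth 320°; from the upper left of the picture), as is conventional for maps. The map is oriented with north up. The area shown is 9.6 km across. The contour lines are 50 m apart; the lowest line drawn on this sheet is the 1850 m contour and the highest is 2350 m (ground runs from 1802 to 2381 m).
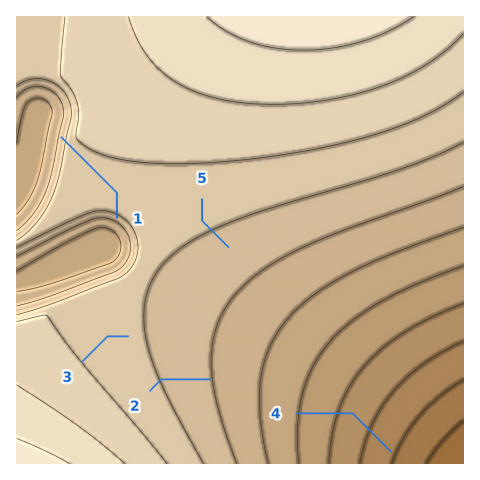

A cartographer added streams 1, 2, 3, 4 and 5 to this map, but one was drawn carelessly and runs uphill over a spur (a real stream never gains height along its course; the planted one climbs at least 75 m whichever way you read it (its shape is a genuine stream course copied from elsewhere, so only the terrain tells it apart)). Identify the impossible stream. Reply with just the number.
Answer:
1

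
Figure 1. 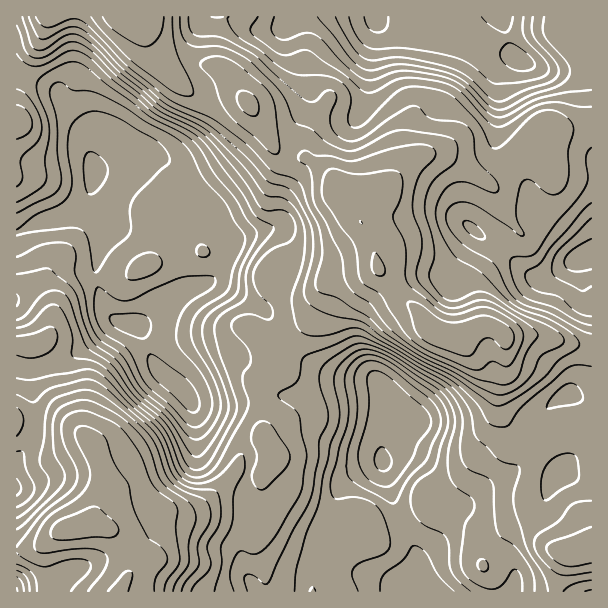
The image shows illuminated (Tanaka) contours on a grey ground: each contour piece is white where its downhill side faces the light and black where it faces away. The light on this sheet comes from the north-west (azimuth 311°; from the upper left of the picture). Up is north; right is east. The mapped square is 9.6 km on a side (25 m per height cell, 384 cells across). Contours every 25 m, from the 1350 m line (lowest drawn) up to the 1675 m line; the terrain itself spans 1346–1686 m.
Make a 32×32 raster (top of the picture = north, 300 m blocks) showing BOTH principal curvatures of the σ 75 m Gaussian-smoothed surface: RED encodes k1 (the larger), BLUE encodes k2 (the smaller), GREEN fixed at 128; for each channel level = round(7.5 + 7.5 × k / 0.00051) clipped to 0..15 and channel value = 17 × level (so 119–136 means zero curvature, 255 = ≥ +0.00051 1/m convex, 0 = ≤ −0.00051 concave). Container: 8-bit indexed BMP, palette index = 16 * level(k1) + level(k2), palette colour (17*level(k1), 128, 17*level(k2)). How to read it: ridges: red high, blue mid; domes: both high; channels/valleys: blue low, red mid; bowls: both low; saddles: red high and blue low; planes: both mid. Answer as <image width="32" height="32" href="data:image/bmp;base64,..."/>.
<image width="32" height="32" href="data:image/bmp;base64,Qk02CAAAAAAAADYEAAAoAAAAIAAAACAAAAABAAgAAAAAAAAEAAATCwAAEwsAAAABAAAAAAAAAIAAABGAAAAigAAAM4AAAESAAABVgAAAZoAAAHeAAACIgAAAmYAAAKqAAAC7gAAAzIAAAN2AAADugAAA/4AAAACAEQARgBEAIoARADOAEQBEgBEAVYARAGaAEQB3gBEAiIARAJmAEQCqgBEAu4ARAMyAEQDdgBEA7oARAP+AEQAAgCIAEYAiACKAIgAzgCIARIAiAFWAIgBmgCIAd4AiAIiAIgCZgCIAqoAiALuAIgDMgCIA3YAiAO6AIgD/gCIAAIAzABGAMwAigDMAM4AzAESAMwBVgDMAZoAzAHeAMwCIgDMAmYAzAKqAMwC7gDMAzIAzAN2AMwDugDMA/4AzAACARAARgEQAIoBEADOARABEgEQAVYBEAGaARAB3gEQAiIBEAJmARACqgEQAu4BEAMyARADdgEQA7oBEAP+ARAAAgFUAEYBVACKAVQAzgFUARIBVAFWAVQBmgFUAd4BVAIiAVQCZgFUAqoBVALuAVQDMgFUA3YBVAO6AVQD/gFUAAIBmABGAZgAigGYAM4BmAESAZgBVgGYAZoBmAHeAZgCIgGYAmYBmAKqAZgC7gGYAzIBmAN2AZgDugGYA/4BmAACAdwARgHcAIoB3ADOAdwBEgHcAVYB3AGaAdwB3gHcAiIB3AJmAdwCqgHcAu4B3AMyAdwDdgHcA7oB3AP+AdwAAgIgAEYCIACKAiAAzgIgARICIAFWAiABmgIgAd4CIAIiAiACZgIgAqoCIALuAiADMgIgA3YCIAO6AiAD/gIgAAICZABGAmQAigJkAM4CZAESAmQBVgJkAZoCZAHeAmQCIgJkAmYCZAKqAmQC7gJkAzICZAN2AmQDugJkA/4CZAACAqgARgKoAIoCqADOAqgBEgKoAVYCqAGaAqgB3gKoAiICqAJmAqgCqgKoAu4CqAMyAqgDdgKoA7oCqAP+AqgAAgLsAEYC7ACKAuwAzgLsARIC7AFWAuwBmgLsAd4C7AIiAuwCZgLsAqoC7ALuAuwDMgLsA3YC7AO6AuwD/gLsAAIDMABGAzAAigMwAM4DMAESAzABVgMwAZoDMAHeAzACIgMwAmYDMAKqAzAC7gMwAzIDMAN2AzADugMwA/4DMAACA3QARgN0AIoDdADOA3QBEgN0AVYDdAGaA3QB3gN0AiIDdAJmA3QCqgN0Au4DdAMyA3QDdgN0A7oDdAP+A3QAAgO4AEYDuACKA7gAzgO4ARIDuAFWA7gBmgO4Ad4DuAIiA7gCZgO4AqoDuALuA7gDMgO4A3YDuAO6A7gD/gO4AAID/ABGA/wAigP8AM4D/AESA/wBVgP8AZoD/AHeA/wCIgP8AmYD/AKqA/wC7gP8AzID/AN2A/wDugP8A/4D/ALD1g4Onx6jGpGSTtGKFp3SXloaWdHR1k6XJ2IFz1NN05dVyUHC1uNfq19amcaWWdJandZWWhXSVt+u5cHHH6tj3+Melo8ODlsilY3ODyJaFg7eXmLmkdHSVt6WR5frp57T5+vjXyaaGpra3pJO4uIZxhbiot5GWhqWWlZbUlYWWc6fo16iXhafZ19mlg5e3p5SRudu0obm4hWWHmLZzmKhQgJKk14aX5ubk9ORzl5e4t4Ckp5C026eEdYWYuIOWlZaVYpPVh8jGsjBw9KWXp6e3c6JjQYTHw7eXhZS3dWSFsraWt9eXuNmmYGDW14a5qriXdFNjg3OlyJeXt5WndZWggbjqybjo67eQkKb3qLeXpaaGc4OWg5TXx5bIhJeYltKg6tu56fi4tGBQddbJqJaouqeDdGRCMaPFxqV0haiXorLHubjmhXOQYEFy08SEhai4p5OEg2JCkqLks4KAdIV0lJWn2MZjUIByYpboppWlpqV0YnCAgGGS5djrtpRgdYKBkKPYx5JghHR057eWyqeUo4EgQHCkxvb4lPeltoOE6Mim0aSksZKmpLfHhaano6W2o5CT1/r4+LiU+oO25/TV59rXUlBxhZa1yMnJt4SmuMeiwfj3+vf31/b89Pj41HLY+bZQgIOEhaTG2eiUdJamlrXEuMb447L5+tajpIJRksX5xZC3uISEgnBhsNSjtOiXpobF9uVQMMHSYECCpYO3pcOCkbjYyJV0cnC1/KRw2Mel2ujEcWKExbaDYKGDlZe42aeCl6nItrbJsJD514CltXXXuLeXpcW3pKDGs0BghJe4xoN1haaGl6hzULG1gZS2heaXqLmllWGBpuvWlYKAcIKVlXZ2l5iYl5KTsnAwpLbZ2IWmt3RAYZbWlsXHhZaEooKGl5eZmIdzYXXolIHZ58aTpbaFg3KGt8dipbiW2NjYknSHhpeXhIKFdseVorXqpqXbyIV1dKbZpoOpubeWp6iCZIaGhoVzlYWGp9nG0/nFt6fWtqe11qWlhai4hpTFhXKGh4Z1cmJylafH97bGtYO2p6fp6LiVgrenhrZ12tiDY3Z2g4BwYJPXp/fGlLaDQGO3p5amyMnAxee4uKX7tqGFZXRxoqbn9sbJ6KeUlbVycZa2hYXG56Cz+fzXtdZwg6aEgmKn+vi1penax5SU69exprnZ6fq2QHGlx8SGwIFihYCRt/f4loS258iVg6bZt6G22tjZxZCDo3FgwKTi5XFBYMf556a15/rZqIKVprWFYpSkgICQlJVQUHDkp8f5c2CV98e31aGUxYOBYpbJqHZTc5GChYeXtrC0+eeHpfe1oNbol8jXUWKikYJjg7WmhVNklpeHh8ekobfZp3Y="/>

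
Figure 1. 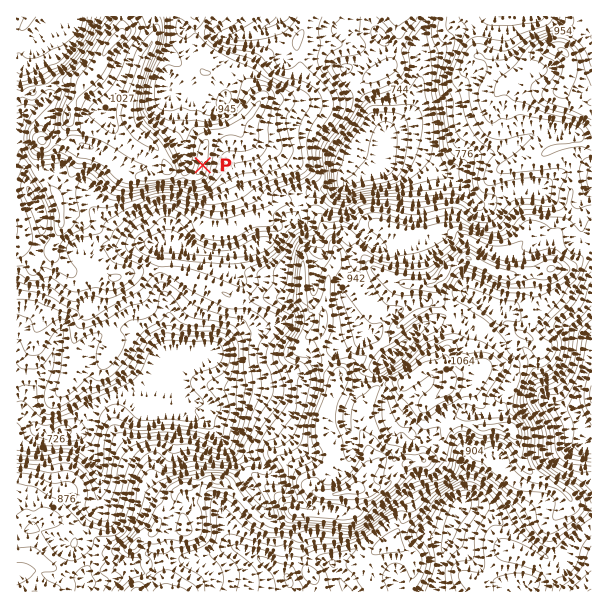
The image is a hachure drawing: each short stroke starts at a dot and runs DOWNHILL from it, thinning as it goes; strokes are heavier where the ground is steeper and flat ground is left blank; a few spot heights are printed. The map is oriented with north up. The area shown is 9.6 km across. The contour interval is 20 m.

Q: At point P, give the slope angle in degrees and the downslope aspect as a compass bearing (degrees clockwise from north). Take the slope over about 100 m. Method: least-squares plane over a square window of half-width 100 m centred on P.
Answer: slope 7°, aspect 87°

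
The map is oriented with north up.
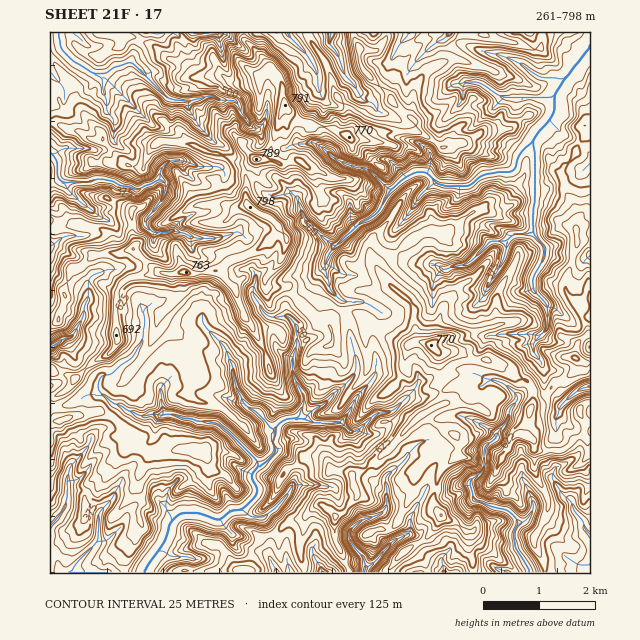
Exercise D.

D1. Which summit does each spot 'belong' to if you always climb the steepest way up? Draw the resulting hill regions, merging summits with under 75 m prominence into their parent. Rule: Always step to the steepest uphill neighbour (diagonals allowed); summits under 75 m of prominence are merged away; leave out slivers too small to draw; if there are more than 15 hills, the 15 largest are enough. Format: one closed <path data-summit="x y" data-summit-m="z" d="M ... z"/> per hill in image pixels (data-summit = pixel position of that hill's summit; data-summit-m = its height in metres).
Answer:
<path data-summit="250 207" data-summit-m="798" d="M143 32l-93 1 0 539 226 1-7-15 2-17-7-24 9-6 15-16 7-16 0-8-5-12-9-7-6-2-1-19 11-12 19 0 7-8 17-10 11-13 7-4 11-16-13-66-6-4-8-9-4-15 0-13 2-7 27-27-4-8-1-17-8-8-13-3-4 0-10 6-14-2-3 3-7-5-10 2-14 0-8-6-4-8-8-8-21-2-8-4 5-13 0-7-9-5-15-16-10-17-1-7-11-1-11-4-35-35 3-12z"/><path data-summit="432 345" data-summit-m="770" d="M381 208l-10 10-14 7-21 20-10 16 0 13 4 15 8 9 6 4 13 59-2 11-4 7-12 9-11 13-17 10-7 8-19 0-11 12 1 19 6 2 9 7 5 12 0 8-7 16-15 16-9 6 7 24-2 17 7 14 60 1 16-9 12 2-2-11-12-15 0-9 10-10 20-7 5 3 9 23 13-5 8 1 12 18 14 8 4 11 84 0-1-5-12-20-3-11 4-13 8-3 20 8 5 5 4 10 15 15 14 7 7-2 0-176-5-1-8 4-14 13-17-10-2-4 0-21-11-21 2-8 12-12 0-23-14-17 0-10 11-20 0-11-13-15-19 3-10 7-12 0-21 21-6 3-21 3-7-5-17 0-16-8-9-13 0-10 10-13z"/><path data-summit="285 106" data-summit-m="791" d="M287 32l-142 0-11 18-3 12 35 35 11 4 11 1 1 7 10 17 15 16 9 5 0 7-5 13 8 4 21 2 8 8 4 8 8 6 14 0 10-2 7 5 3-3 14 2 10-6 14 2 11 9 1 17 5 7 15-8 10-9 9-19-21-19 3-7 4-4 9-1 19 18 3 0 11-6 8 2 2-2 2-19-11-9-7-1-6-5 0-11-4-4-11-7-11-3-7-10-11-4-3-5-20 14-14-6-6-11-2-16-4-10z"/>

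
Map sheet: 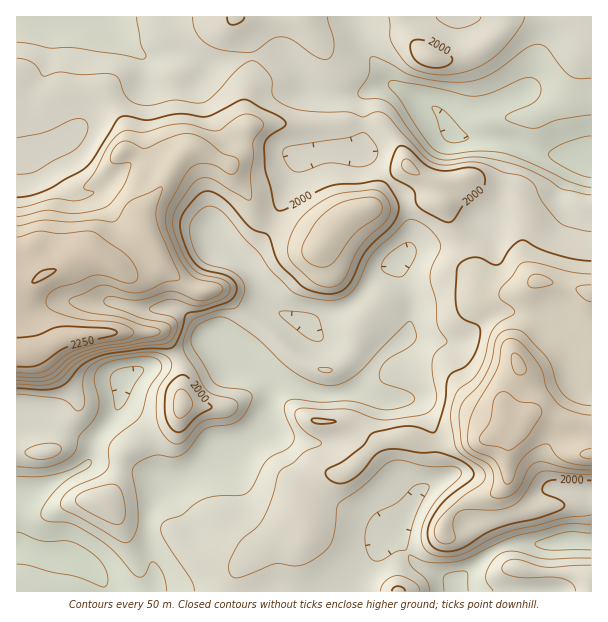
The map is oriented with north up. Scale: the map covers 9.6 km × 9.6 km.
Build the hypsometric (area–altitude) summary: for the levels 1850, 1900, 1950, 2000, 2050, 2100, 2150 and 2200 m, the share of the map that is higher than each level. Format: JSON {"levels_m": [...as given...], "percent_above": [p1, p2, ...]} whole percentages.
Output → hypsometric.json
{"levels_m": [1850, 1900, 1950, 2000, 2050, 2100, 2150, 2200], "percent_above": [93, 79, 52, 31, 21, 14, 8, 4]}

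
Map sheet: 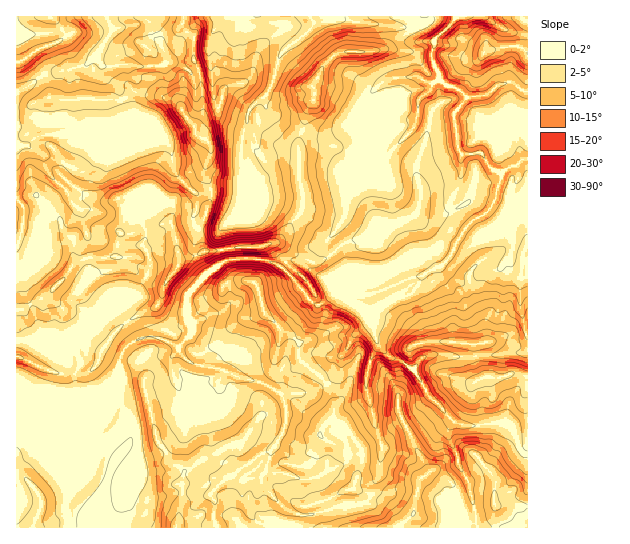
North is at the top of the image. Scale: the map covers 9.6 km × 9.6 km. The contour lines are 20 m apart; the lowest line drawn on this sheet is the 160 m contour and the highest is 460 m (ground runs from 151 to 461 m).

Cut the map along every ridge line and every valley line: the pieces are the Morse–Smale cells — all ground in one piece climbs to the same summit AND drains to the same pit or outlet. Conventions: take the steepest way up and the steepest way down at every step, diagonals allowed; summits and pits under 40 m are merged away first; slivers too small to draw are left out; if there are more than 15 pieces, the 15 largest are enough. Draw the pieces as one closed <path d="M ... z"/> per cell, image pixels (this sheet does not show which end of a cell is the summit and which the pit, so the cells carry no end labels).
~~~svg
<path d="M374 321l-22 17-11 19-1 12-7 9-6 6-14 8-34 1-17-10-24-6-9-5-5 1-5 9 0 8-8 17 0 18 4 1-3 5 4 3-1 4 2 1 3 10 7 5 0 3 12 13-8 7-10 6-10 11 4 7-2 18 4 9 311-1 0-72-8-5-7-20-10-7-40 2-10-4-25-26-13-25-13-9-12-4-7-7-8-15z"/><path d="M150 187l-8 1-31 13-26-2-24 20-24-23-4 0-17 14 0 192 11 3 12 14 24 14 23 3 15-8 6-6 8-17 5-20 0-27 7-13 16-8 15 0 19 10 4-2 11-12 0-8-5-10 1-21 21-22 18-12 31-1 16 4 8 5 8-8 4 0 9 4 14 11 17 5 6 5 6 10 5-1-6-16 2-15-3-10-12-16 13-23 2-16-2-7-42 6 0 9-4 9-18 23-6 5-13 4-24 0-17 4-15 0-23 8-4 4-3-24-5-16 2-20z"/><path d="M417 76l-22 1-17 8-10 12-3 10-6 11-16 10-17 8-12 0-12-5-3 7 0 36 4 23 26-2 18-6-2 25-13 23 12 16 3 10-2 15 4 15 8 2 3 12 13 10 17-14 21-10 12-18 18-8 7-8 21-36 16-8 7-9 9-27 0-5-7-3-15-19-17 3-3-5-6-35 14-18-10-9-8-1-10-7-8 4z"/><path d="M517 165l-7 2-9 6 0 6-9 27-7 9-16 8-21 36-7 8-18 8-12 18-21 10-13 10-2 4 0 18 4 10 11 12 12 4 13 9 13 25 25 26 10 4 19 0 13-2 12 1 9 11 4 15 7 5 1-120-8-28 0-22 8-11 0-17-16-4 1-43-4-11 2-8 8-13z"/><path d="M158 337l-15 0-18 10-5 11 0 27-8 26-5 11-6 6-15 8-23-3-24-14-12-14-5-2-6 0 1 125 111-1 1-12-5-12 0-6 13-30 0-6 18-5 20-12 8-7 8-22-15-32-5-20 0-4 8-12z"/><path d="M258 259l-23 0-13 4-13 9-21 22-1 21 5 10 0 8-11 10-2 8 14 13 24 4 21 9 24 6 17 10 34-1 14-8 6-6 7-9 1-12 11-19 21-15 2-5-8-3-7-8-3-12-26 1-14 9-10-8-22-28-11-6z"/><path d="M85 129l-7 0-13 6-22 0-9 4-7 6-11 1 0 63 17-13 4 0 24 23 24-20 26 2 31-13 8-1 23 16-2 20 5 16 3 23 22-9 2-2-6-8 0-9 8-17 7-24-17 0-15-14-7-12-2-17-11-16-3-3-66 1z"/><path d="M527 16l-70 0-5 7-17 16-3 12 0 10 7 12 0 6 10 8 8 1 10 9-14 18 7 38 2 2 8 0 9-3 14 18 8 3 27-15z"/><path d="M183 16l-76 0 5 14-13 23-12 11-18 7-23 2-30 20 0 52 11 0 7-6 9-4 22 0 13-6 13 3 26 0 10-4 4-6-11-31-16-17-3-8 48 1 20-4 10-12 1-9 7-9-4-7z"/><path d="M178 351l-6 6-1 6 5 20 15 32-2 6-6 16-8 7-20 12-18 5 0 6-13 30 0 6 5 12 0 13 86 0-2-9 2-18-4-7 10-11 10-6 8-7-12-13 0-3-7-5-3-10-2-1 1-4-4-3 3-5-4-1 0-18 2-2 0-6 6-9 0-8 5-11-7-3-24-4z"/><path d="M310 16l-101 0-10 4-11 13 5 4 0 22 6 12 12-4 4 35 7 6 25 8 4-9 17-14 7-16 4-19 4-7 22-16 8-10z"/><path d="M174 63l-25 4-48-1 3 8 15 15 12 33-4 6-10 3 40 0 14 19 2 17 7 12 15 14 11 0 5-2-6-16 0-9 6-19-4-6-8-4-4-6 0-5 8-11-3-40-2-3-7 1-5-5z"/><path d="M411 31l-14 8-12 10-16 3-28 0-10 5-10 12-8 16 2 10-10 22-2 14 11 5 12 0 31-16 7-10 4-13 4-6 15-11 8-3 22-1 14 8 6-3 2-8-7-12 3-19-16-1z"/><path d="M345 19l-31 4-9 12-18 12-7 8-8 30-8 12 0 5 3 7 16 14 20 7 5-21 7-14-2-10 8-16 10-12 10-5 28 0 16-3 12-10 15-9-9-3-44-4z"/><path d="M247 185l0 4-5 2-21-2-9 2-7 26-8 17 0 9 6 9 35-5 24 0 13-4 6-5 18-23 4-9-1-9-23-1-29 3-2-2z"/>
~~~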